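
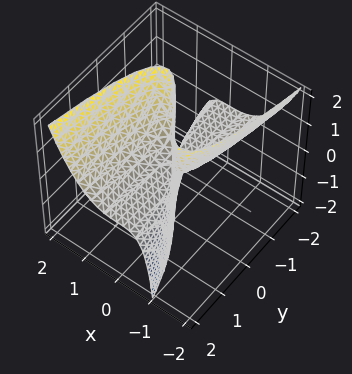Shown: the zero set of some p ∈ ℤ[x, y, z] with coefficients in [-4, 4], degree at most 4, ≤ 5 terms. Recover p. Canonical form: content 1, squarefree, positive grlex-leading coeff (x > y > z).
First, the degree is 3 — a generic line meets the surface in up to 3 points.
Then, checking where it meets the axes: one x-axis crossing is at x = 0; every point of the y-axis in the box is on the surface; every point of the z-axis in the box is on the surface.
Finally, solving for integer coefficients yields p as stated.

3*x^3 - 3*x*z - 2*y*z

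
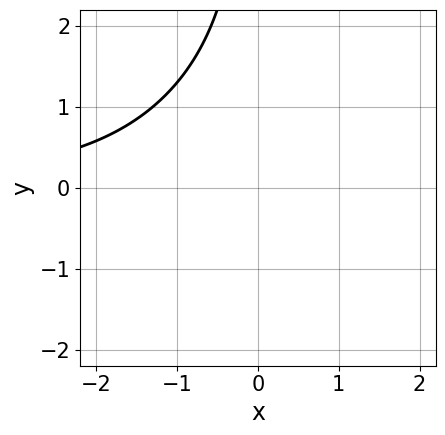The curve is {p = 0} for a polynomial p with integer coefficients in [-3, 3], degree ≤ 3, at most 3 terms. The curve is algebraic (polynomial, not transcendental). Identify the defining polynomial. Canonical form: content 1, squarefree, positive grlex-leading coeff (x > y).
x^2*y - x*y^2 - 3

Degree: the shape is more complex than any degree-2 curve, so deg p = 3.
Checking where it meets the axes: the curve avoids every integer x-axis point in the box; it misses every integer gridline on the y-axis.
Assembling these constraints gives the stated polynomial.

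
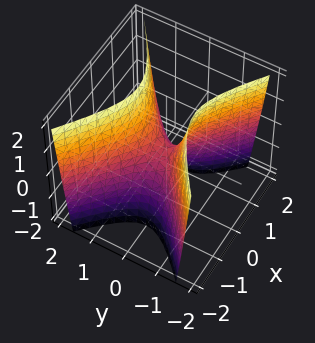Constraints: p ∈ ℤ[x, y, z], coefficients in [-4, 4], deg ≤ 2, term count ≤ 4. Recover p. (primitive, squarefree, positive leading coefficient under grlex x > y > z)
(a) The degree is 2 — a saddle surface; a quadric.
(b) Symmetries: mirror symmetry y ↦ −y ⇒ only even powers of y; mirror symmetry x ↦ −x ⇒ only even powers of x.
(c) Checking where it meets the axes: it crosses the x-axis at the gridline x = 0; it meets the y-axis at y = 0 (among the integer gridlines); one z-axis crossing is at z = 0.
(d) Matching integer coefficients to the picture gives p.

2*x^2 - 3*y^2 + z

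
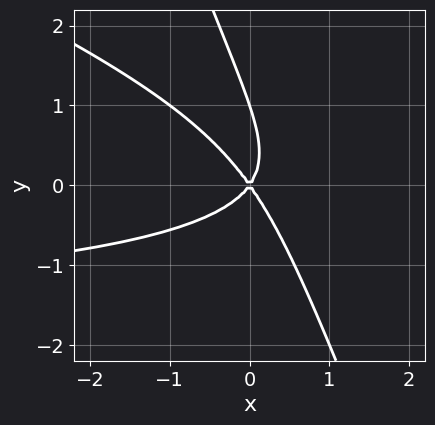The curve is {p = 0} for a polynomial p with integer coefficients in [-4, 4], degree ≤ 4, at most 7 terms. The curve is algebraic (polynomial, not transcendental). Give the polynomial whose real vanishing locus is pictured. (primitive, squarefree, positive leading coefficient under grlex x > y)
The degree is 3 — the shape is more complex than any degree-2 curve.
From the axis intercepts and sections: among the integer gridlines, it crosses the y-axis at y ∈ {0, 1}; it meets the x-axis at x = 0 (among the integer gridlines).
These observations pin down the coefficients.

x^2*y + 3*x*y^2 + y^3 + 2*x^2 - y^2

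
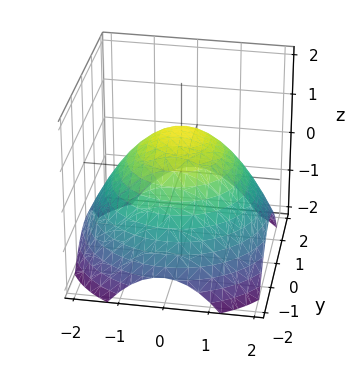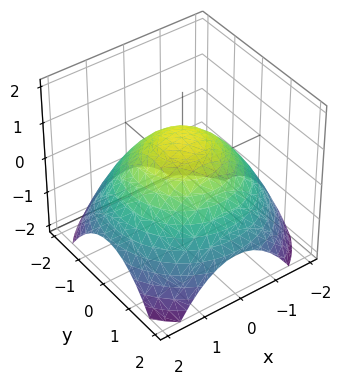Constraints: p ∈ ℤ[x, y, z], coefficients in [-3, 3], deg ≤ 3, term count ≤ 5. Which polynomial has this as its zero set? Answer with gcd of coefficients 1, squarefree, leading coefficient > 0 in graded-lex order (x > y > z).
First, deg p = 2.
Next, by symmetry, the surface is invariant under rotation about z: p = q(x² + y², z).
Next, checking where it meets the axes: a circular section at z = 0 has radius between 1 and 2; one z-axis crossing is at z = 1.
Finally, putting this together gives p.

x^2 + y^2 + 2*z - 2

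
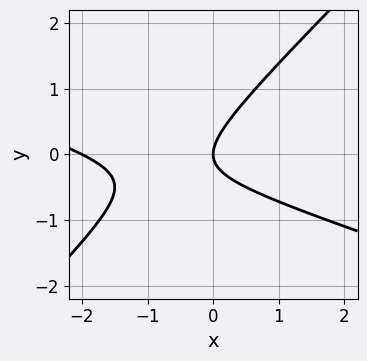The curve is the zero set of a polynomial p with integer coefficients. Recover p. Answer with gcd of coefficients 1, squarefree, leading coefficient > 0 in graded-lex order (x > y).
x^2 + 2*x*y - 3*y^2 + 2*x

First, deg p = 2. No degree-1 curve has this shape.
Next, reading off the gridlines: it crosses the y-axis at the gridline y = 0; among the integer gridlines, it crosses the x-axis at x ∈ {-2, 0}.
Finally, assembling these constraints gives the stated polynomial.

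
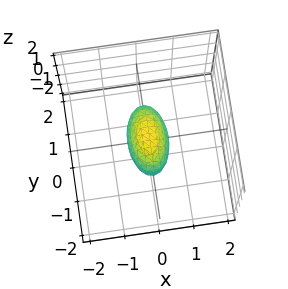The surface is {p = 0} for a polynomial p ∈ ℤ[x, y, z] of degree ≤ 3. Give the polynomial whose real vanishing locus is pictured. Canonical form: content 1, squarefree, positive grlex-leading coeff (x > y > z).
3*x^2 + y^2 + 2*z^2 - 1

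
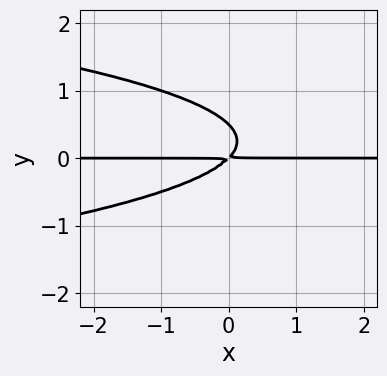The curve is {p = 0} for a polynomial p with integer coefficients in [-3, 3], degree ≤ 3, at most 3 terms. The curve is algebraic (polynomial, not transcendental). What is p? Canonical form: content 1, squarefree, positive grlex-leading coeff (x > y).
First, degree: a generic line meets the curve in up to 3 points, so deg p = 3.
Next, against the integer gridlines: the visible x-axis segment lies entirely on the curve.
Finally, together with the visible shape, these determine p as stated.

2*y^3 + x*y - y^2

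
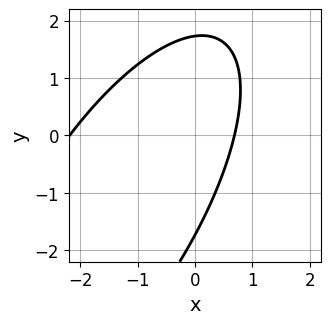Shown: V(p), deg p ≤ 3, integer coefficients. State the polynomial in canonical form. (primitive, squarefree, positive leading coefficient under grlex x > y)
2*x^2 - 2*x*y + y^2 + 3*x - 3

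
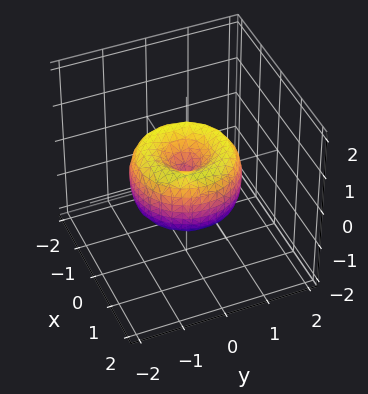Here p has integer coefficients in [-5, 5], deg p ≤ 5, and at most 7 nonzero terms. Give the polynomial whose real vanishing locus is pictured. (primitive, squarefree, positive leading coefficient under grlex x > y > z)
2*x^4 + 4*x^2*y^2 + 2*y^4 - 3*x^2 - 3*y^2 + 2*z^2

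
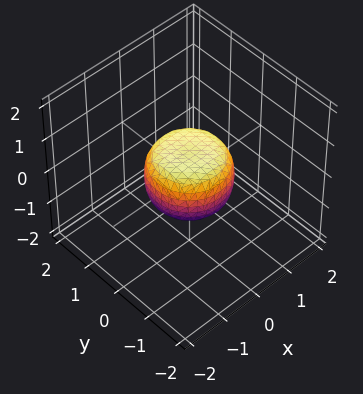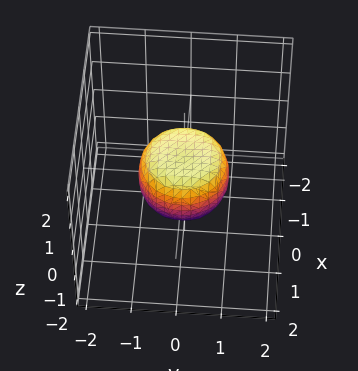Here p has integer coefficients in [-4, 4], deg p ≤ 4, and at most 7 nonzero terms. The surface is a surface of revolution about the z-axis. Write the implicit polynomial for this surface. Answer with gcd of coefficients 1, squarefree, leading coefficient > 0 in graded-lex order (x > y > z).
deg p = 4.
Symmetry: the surface is invariant under rotation about z: p = q(x² + y², z).
Against the integer gridlines: a circular section at z = 0 has radius exactly 1; the y-axis gridline crossings are at y ∈ {-1, 1}; among the integer gridlines, it crosses the x-axis at x ∈ {-1, 1}.
Fitting integer coefficients to these (and the overall shape) gives p.

2*x^4 + 4*x^2*y^2 + 2*y^4 - x^2 - y^2 + 2*z^2 - 1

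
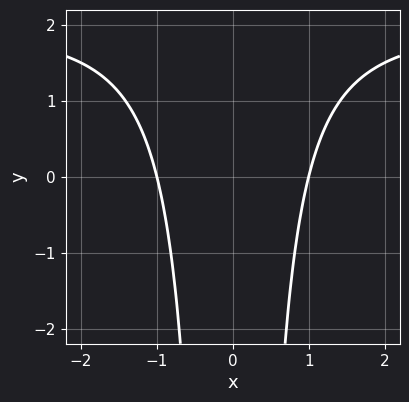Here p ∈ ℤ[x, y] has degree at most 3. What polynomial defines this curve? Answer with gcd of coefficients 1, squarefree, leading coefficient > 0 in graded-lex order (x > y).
x^2*y - 2*x^2 + 2

First, the degree is 3 — no degree-2 curve has this shape.
Next, symmetries: mirror symmetry x ↦ −x ⇒ only even powers of x.
Next, from the axis intercepts and sections: it misses every integer gridline on the y-axis; the x-axis gridline crossings are at x ∈ {-1, 1}.
Finally, solving for integer coefficients yields p as stated.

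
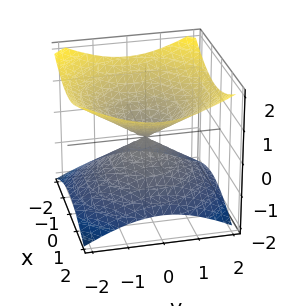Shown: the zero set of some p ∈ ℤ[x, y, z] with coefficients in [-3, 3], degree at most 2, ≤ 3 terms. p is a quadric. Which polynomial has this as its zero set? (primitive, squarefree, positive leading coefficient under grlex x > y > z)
x^2 + y^2 - 2*z^2

1. Degree: a double cone through the origin; a quadric, so deg p = 2.
2. Symmetry: the surface is invariant under rotation about z: p = q(x² + y², z); it's symmetric under z → −z, forcing even powers of z.
3. Checking where it meets the axes: a circular section at z = -1 has radius between 1 and 2; one y-axis crossing is at y = 0; it crosses the x-axis at the gridline x = 0.
4. Together with the visible shape, these determine p as stated.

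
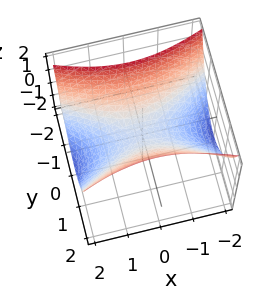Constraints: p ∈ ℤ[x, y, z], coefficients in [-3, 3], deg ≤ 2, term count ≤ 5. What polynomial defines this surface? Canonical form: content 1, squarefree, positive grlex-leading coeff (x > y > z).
1. Degree: a saddle surface; a quadric, so deg p = 2.
2. Symmetries: mirror symmetry x ↦ −x ⇒ only even powers of x; it's symmetric under y → −y, forcing even powers of y.
3. From the visible intercepts: it crosses the z-axis at the gridline z = 0; it crosses the y-axis at the gridline y = 0.
4. Solving for integer coefficients yields p as stated.

x^2 - 3*y^2 + 3*z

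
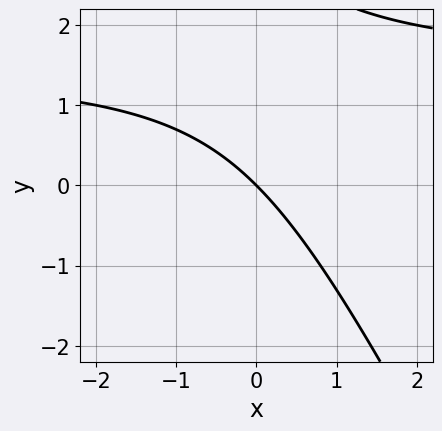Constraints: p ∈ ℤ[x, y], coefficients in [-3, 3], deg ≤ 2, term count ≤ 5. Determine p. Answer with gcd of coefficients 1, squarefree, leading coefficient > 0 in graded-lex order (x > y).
2*x*y + y^2 - 3*x - 3*y

1. The degree is 2 — no degree-1 curve has this shape.
2. Observable constraints: one y-axis crossing is at y = 0; it crosses the x-axis at the gridline x = 0.
3. Assembling these constraints gives the stated polynomial.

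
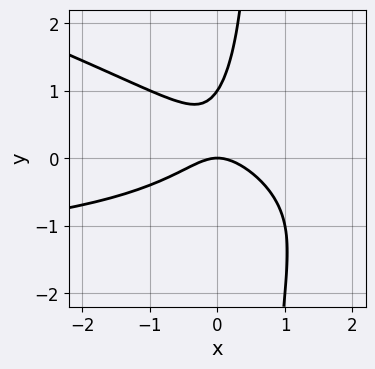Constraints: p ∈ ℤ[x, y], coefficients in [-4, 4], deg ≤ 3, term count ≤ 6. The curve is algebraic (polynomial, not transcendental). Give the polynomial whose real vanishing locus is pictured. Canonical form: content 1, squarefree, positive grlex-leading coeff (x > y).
First, the degree is 3 — a generic line meets the curve in up to 3 points.
Then, from the visible intercepts: one x-axis crossing is at x = 0; among the integer gridlines, it crosses the y-axis at y ∈ {0, 1}.
Finally, matching integer coefficients to the picture gives p.

x^2*y + 3*x*y^2 + 2*x^2 - 2*y^2 + 2*y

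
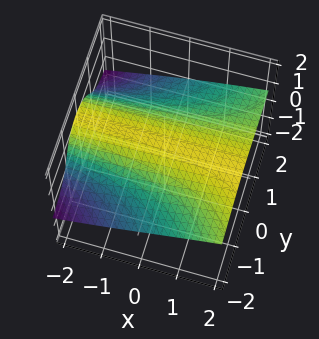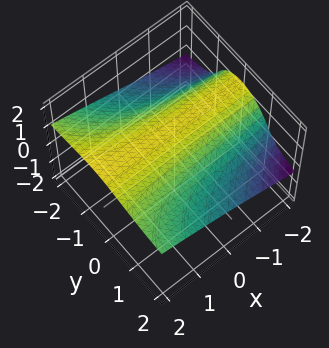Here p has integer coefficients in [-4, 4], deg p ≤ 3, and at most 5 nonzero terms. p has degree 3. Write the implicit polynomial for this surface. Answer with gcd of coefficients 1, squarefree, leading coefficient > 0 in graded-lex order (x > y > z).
x*y^2 - 3*y^2*z - y*z^2 - 2*z^3 + 3

deg p = 3.
From the visible intercepts: no y-intercept at any integer in the box; no x-intercept at any integer in the box.
Fitting integer coefficients to these (and the overall shape) gives p.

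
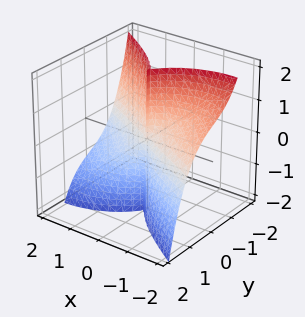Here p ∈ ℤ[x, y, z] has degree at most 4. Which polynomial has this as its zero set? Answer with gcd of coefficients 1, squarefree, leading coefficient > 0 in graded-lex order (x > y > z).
x^3 + x^2*y + 2*x^2*z + 3*y^3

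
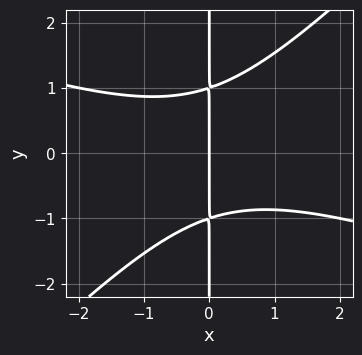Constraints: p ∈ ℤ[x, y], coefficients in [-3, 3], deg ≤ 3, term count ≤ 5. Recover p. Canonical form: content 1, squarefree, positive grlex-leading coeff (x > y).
1. The degree is 3 — a generic line meets the curve in up to 3 points.
2. Observable constraints: it crosses the x-axis at the gridline x = 0; every point of the y-axis in the box is on the curve.
3. The integer polynomial consistent with all of this is the stated p.

x^3 + 2*x^2*y - 3*x*y^2 + 3*x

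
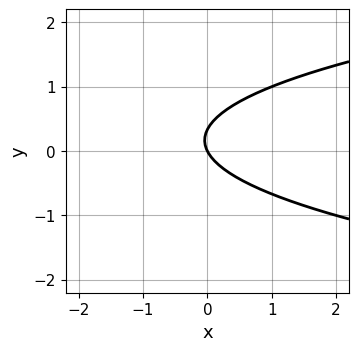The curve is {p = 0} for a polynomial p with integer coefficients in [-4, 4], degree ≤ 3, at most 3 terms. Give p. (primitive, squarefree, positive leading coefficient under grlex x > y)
deg p = 2.
Checking where it meets the axes: it crosses the x-axis at the gridline x = 0; one y-axis crossing is at y = 0.
Matching integer coefficients to the picture gives p.

3*y^2 - 2*x - y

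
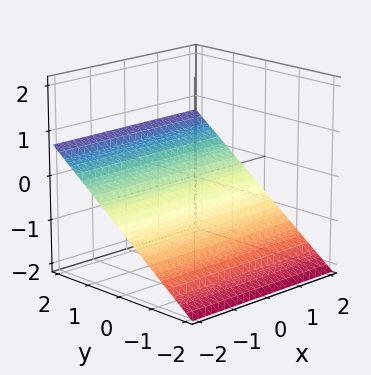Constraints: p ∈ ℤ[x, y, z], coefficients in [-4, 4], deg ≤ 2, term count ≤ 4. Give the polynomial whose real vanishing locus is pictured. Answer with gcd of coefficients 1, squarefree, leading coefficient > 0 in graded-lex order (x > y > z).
2*y - 3*z - 2

(a) Degree: the surface is flat (a plane), so deg p = 1.
(b) From the axis intercepts and sections: it misses every integer gridline on the x-axis; it crosses the y-axis at the gridline y = 1.
(c) These observations pin down the coefficients.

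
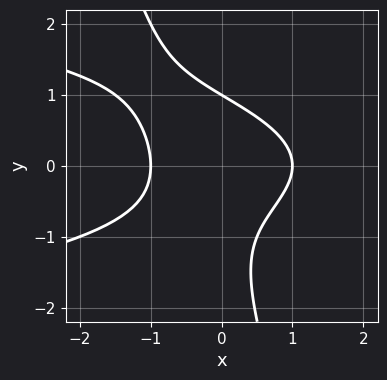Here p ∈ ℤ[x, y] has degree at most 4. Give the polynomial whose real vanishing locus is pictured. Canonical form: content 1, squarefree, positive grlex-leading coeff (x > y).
(a) Degree: a generic line meets the curve in up to 3 points, so deg p = 3.
(b) From the visible intercepts: it crosses the y-axis at the gridline y = 1; among the integer gridlines, it crosses the x-axis at x ∈ {-1, 1}.
(c) Putting this together gives p.

3*x*y^2 + y^3 + 2*x^2 + y^2 - 2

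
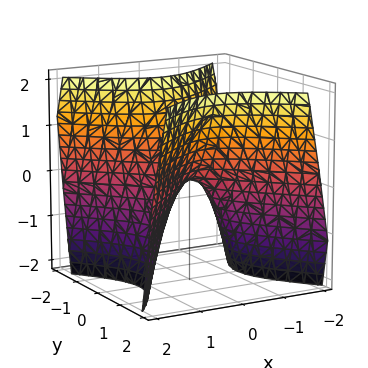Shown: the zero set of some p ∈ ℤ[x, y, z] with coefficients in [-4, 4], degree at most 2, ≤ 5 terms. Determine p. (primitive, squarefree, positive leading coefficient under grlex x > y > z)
3*x^2 - 3*y^2 + 2*z

Degree: a saddle surface; a quadric, so deg p = 2.
Symmetries: mirror symmetry x ↦ −x ⇒ only even powers of x; the y ↦ −y reflection is a symmetry, so y appears only in even powers.
Observable constraints: it crosses the z-axis at the gridline z = 0; it crosses the y-axis at the gridline y = 0.
Matching integer coefficients to the picture gives p.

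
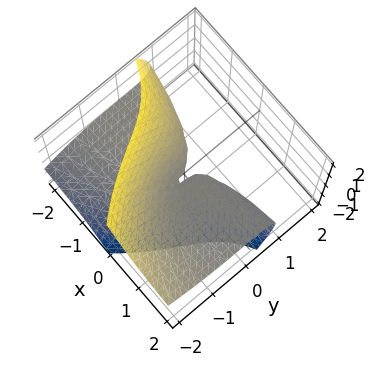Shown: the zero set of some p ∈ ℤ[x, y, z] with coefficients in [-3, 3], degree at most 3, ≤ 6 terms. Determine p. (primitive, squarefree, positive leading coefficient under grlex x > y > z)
1. Degree: a generic line meets the surface in up to 3 points, so deg p = 3.
2. From the axis intercepts and sections: every point of the x-axis in the box is on the surface; it meets the z-axis at z = 0 (among the integer gridlines); it crosses the y-axis at the gridline y = 0.
3. Assembling these constraints gives the stated polynomial.

2*x*y*z - y^3 - 3*x*z - 2*z^2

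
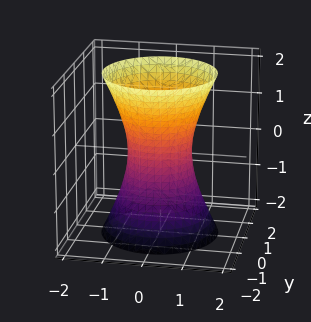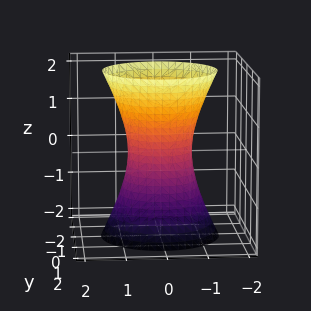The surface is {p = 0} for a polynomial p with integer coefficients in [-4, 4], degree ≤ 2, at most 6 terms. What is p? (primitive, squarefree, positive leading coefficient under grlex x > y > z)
3*x^2 + 3*y^2 - z^2 - 2

The degree is 2 — no degree-1 surface has this shape.
By symmetry, the z-axis is an axis of rotation, so x and y enter only as x² + y².
Observable constraints: a circular section at z = -1 has radius exactly 1; it misses every integer gridline on the z-axis.
Together with the visible shape, these determine p as stated.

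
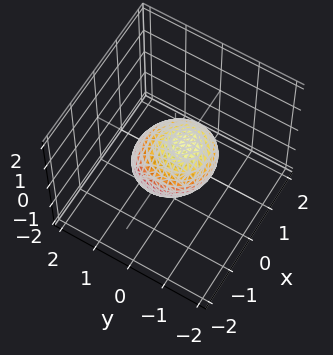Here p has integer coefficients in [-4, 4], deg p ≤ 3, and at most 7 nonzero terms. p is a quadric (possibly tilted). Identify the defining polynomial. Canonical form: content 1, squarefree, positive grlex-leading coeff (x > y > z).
3*x^2 + 3*y^2 + 2*y*z + 3*z^2 - 3

First, degree: no degree-1 surface has this shape, so deg p = 2.
Then, checking where it meets the axes: the z-axis gridline crossings are at z ∈ {-1, 1}; the x-axis gridline crossings are at x ∈ {-1, 1}; among the integer gridlines, it crosses the y-axis at y ∈ {-1, 1}.
Finally, matching integer coefficients to the picture gives p.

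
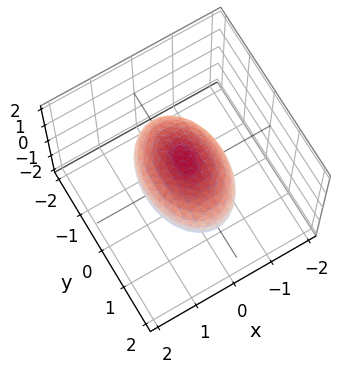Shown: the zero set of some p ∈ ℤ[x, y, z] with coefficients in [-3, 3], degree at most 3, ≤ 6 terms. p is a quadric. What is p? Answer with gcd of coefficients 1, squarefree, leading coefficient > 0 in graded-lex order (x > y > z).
2*x^2 + y^2 + 2*z^2 - 2

First, deg p = 2.
Then, symmetries: the z ↦ −z reflection is a symmetry, so z appears only in even powers; it's symmetric under y → −y, forcing even powers of y; the x ↦ −x reflection is a symmetry, so x appears only in even powers.
Next, reading off the gridlines: among the integer gridlines, it crosses the z-axis at z ∈ {-1, 1}; the x-axis gridline crossings are at x ∈ {-1, 1}.
Finally, solving for integer coefficients yields p as stated.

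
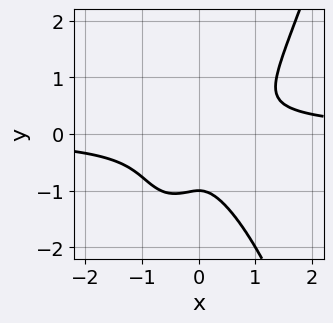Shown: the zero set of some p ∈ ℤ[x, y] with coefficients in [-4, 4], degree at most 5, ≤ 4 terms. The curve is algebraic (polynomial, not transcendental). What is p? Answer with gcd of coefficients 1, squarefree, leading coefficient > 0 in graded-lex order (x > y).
The degree is 4 — the shape is more complex than any degree-3 curve.
From the axis intercepts and sections: one y-axis crossing is at y = -1.
Together with the visible shape, these determine p as stated.

3*x^3*y - 2*y^3 - 2*x^2 - 2*y^2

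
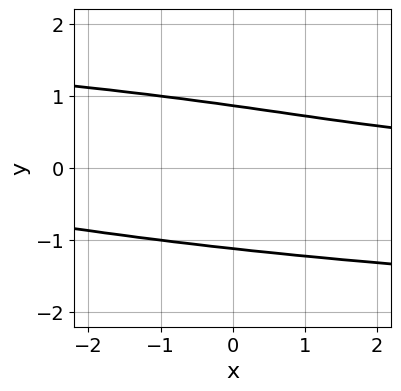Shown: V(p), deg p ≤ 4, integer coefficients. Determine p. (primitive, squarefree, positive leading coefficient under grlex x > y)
2*y^4 + x*y + y - 2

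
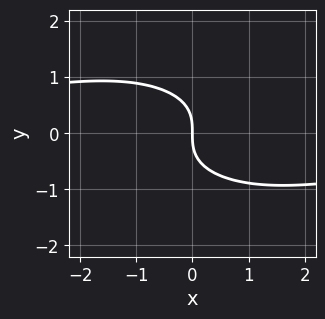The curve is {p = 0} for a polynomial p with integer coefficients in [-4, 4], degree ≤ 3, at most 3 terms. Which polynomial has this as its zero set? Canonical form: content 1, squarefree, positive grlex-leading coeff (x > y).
x^2*y + 3*y^3 + 3*x

(a) Degree: the shape is more complex than any degree-2 curve, so deg p = 3.
(b) From the visible intercepts: it meets the x-axis at x = 0 (among the integer gridlines); it meets the y-axis at y = 0 (among the integer gridlines).
(c) These observations pin down the coefficients.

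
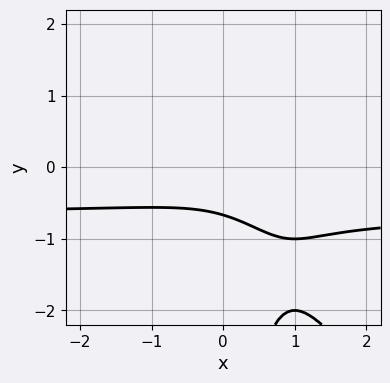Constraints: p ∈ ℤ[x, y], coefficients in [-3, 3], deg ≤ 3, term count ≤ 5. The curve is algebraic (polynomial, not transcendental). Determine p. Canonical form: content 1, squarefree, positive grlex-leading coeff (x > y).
3*x^2*y + 2*x*y^2 + 2*x^2 + 3*y + 2

First, the degree is 3 — no degree-2 curve has this shape.
Next, against the integer gridlines: the curve avoids every integer x-axis point in the box.
Finally, assembling these constraints gives the stated polynomial.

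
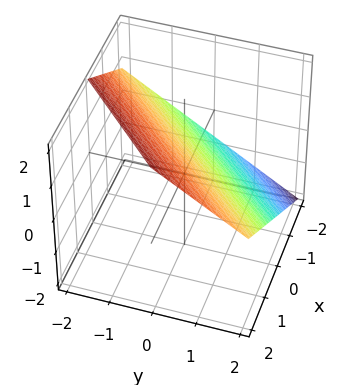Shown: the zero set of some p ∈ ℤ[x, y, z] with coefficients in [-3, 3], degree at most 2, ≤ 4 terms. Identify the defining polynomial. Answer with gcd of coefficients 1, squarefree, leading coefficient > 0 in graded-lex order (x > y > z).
2*x - 2*y - 3*z + 2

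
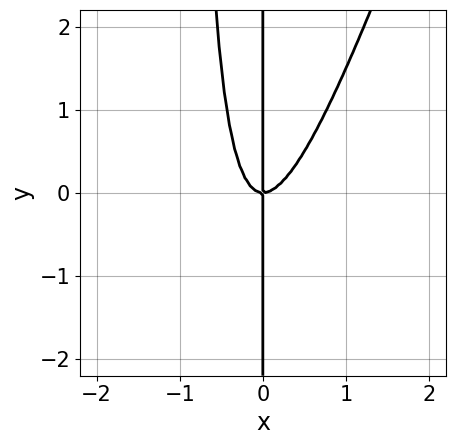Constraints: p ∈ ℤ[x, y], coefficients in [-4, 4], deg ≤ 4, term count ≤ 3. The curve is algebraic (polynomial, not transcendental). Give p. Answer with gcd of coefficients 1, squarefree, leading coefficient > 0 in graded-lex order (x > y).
3*x^3 - x^2*y - x*y

First, deg p = 3. No degree-2 curve has this shape.
Next, reading off the gridlines: one x-axis crossing is at x = 0; every point of the y-axis in the box is on the curve.
Finally, these observations pin down the coefficients.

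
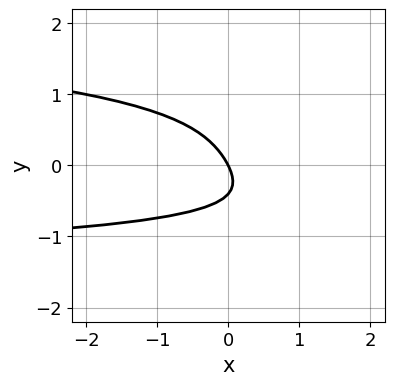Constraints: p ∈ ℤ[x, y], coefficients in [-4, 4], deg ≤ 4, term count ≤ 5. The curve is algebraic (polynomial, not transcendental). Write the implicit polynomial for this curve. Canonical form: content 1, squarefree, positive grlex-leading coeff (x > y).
3*y^4 + x*y + 2*y^2 + 2*x + y

(a) deg p = 4.
(b) Observable constraints: it crosses the y-axis at the gridline y = 0; it meets the x-axis at x = 0 (among the integer gridlines).
(c) The integer polynomial consistent with all of this is the stated p.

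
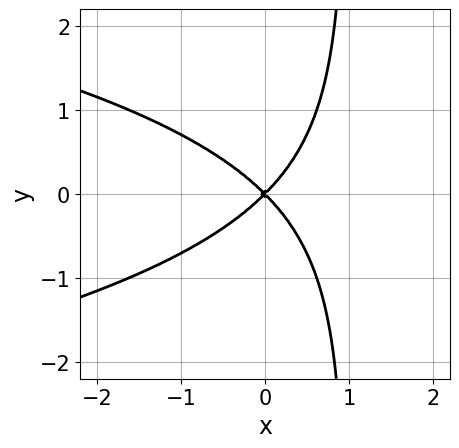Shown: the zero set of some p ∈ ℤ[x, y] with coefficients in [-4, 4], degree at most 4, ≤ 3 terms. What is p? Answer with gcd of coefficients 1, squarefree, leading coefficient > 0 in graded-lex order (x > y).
(a) The degree is 3 — no degree-2 curve has this shape.
(b) Symmetries: it's symmetric under y → −y, forcing even powers of y.
(c) Observable constraints: it crosses the x-axis at the gridline x = 0; it meets the y-axis at y = 0 (among the integer gridlines).
(d) Fitting integer coefficients to these (and the overall shape) gives p.

x*y^2 + x^2 - y^2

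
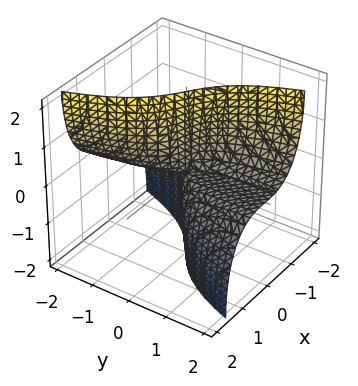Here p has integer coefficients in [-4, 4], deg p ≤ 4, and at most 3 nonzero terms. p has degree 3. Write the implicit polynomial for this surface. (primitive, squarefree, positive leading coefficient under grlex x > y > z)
2*x^3 + x*z^2 + 3*y*z

Degree: the shape is more complex than any degree-2 surface, so deg p = 3.
Checking where it meets the axes: it meets the x-axis at x = 0 (among the integer gridlines); the visible y-axis segment lies entirely on the surface.
These observations pin down the coefficients. Check: (0, 0, -1) on the z-axis lies on the surface, and p(0, 0, -1) = 0. ✓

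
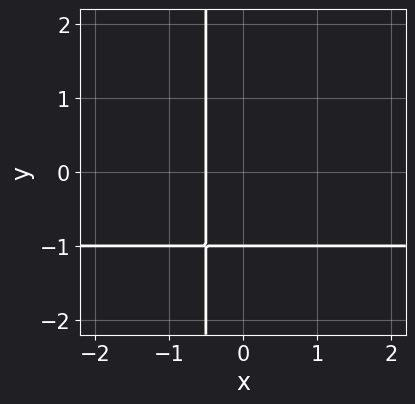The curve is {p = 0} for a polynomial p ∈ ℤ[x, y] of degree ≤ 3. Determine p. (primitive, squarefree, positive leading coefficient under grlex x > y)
2*x*y + 2*x + y + 1

First, deg p = 2.
Next, observable constraints: it crosses the y-axis at the gridline y = -1.
Finally, together with the visible shape, these determine p as stated.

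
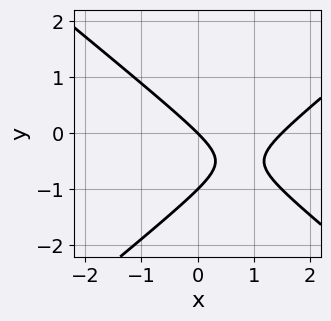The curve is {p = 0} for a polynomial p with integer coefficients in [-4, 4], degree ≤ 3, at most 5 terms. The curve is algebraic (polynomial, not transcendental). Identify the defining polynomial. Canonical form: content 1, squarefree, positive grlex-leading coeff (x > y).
(a) The degree is 2 — no degree-1 curve has this shape.
(b) From the visible intercepts: the y-axis gridline crossings are at y ∈ {-1, 0}; it meets the x-axis at x = 0 (among the integer gridlines).
(c) Fitting integer coefficients to these (and the overall shape) gives p.

2*x^2 - 3*y^2 - 3*x - 3*y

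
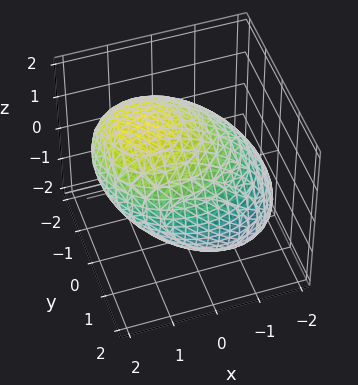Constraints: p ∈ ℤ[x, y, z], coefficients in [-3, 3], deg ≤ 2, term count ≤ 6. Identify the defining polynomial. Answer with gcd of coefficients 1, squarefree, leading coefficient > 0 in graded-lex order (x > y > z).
x^2 - x*z + y^2 + z^2 - 3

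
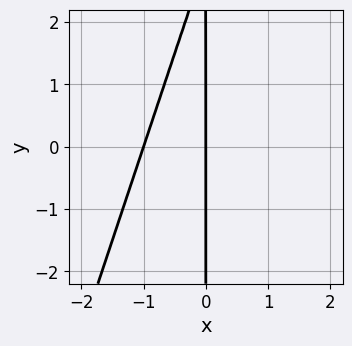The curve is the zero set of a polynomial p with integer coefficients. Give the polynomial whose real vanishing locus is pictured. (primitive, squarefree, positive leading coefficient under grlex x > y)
First, degree: no degree-1 curve has this shape, so deg p = 2.
Then, from the axis intercepts and sections: every point of the y-axis in the box is on the curve; the x-axis gridline crossings are at x ∈ {-1, 0}.
Finally, together with the visible shape, these determine p as stated.

3*x^2 - x*y + 3*x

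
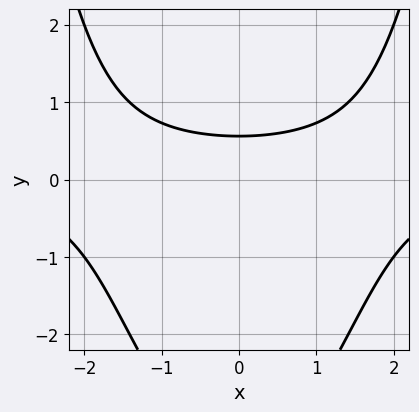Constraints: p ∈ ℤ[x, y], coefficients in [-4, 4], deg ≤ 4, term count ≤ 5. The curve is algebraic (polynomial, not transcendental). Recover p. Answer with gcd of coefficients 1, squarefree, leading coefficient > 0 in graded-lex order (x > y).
1. The degree is 3 — a generic line meets the curve in up to 3 points.
2. Symmetries: mirror symmetry x ↦ −x ⇒ only even powers of x.
3. Against the integer gridlines: the curve avoids every integer x-axis point in the box.
4. Putting this together gives p.

x^2*y - y^2 - 3*y + 2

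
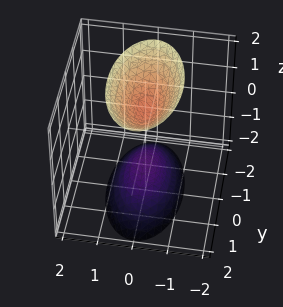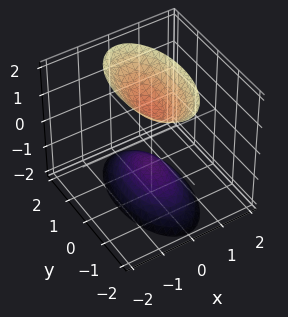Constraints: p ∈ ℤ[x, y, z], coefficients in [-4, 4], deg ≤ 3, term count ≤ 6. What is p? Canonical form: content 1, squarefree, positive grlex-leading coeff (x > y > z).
1. There are 2 components. Treating them together as one polynomial.
2. The degree is 2 — two separate bowl-shaped sheets opening away from each other; a quadric.
3. Symmetries: it's symmetric under z → −z, forcing even powers of z; it's symmetric under x → −x, forcing even powers of x; the y ↦ −y reflection is a symmetry, so y appears only in even powers.
4. Checking where it meets the axes: no x-intercept at any integer in the box; it misses every integer gridline on the y-axis; among the integer gridlines, it crosses the z-axis at z ∈ {-1, 1}.
5. These observations pin down the coefficients.

3*x^2 + y^2 - z^2 + 1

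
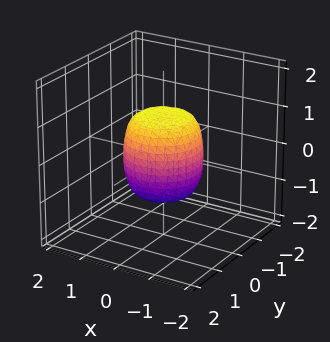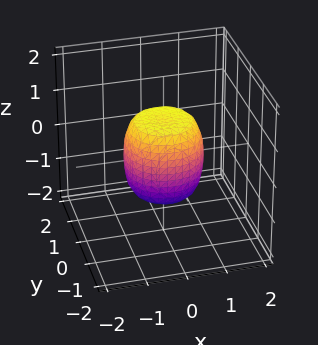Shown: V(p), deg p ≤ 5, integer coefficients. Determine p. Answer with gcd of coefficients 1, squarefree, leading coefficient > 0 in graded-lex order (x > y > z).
2*x^4 + 4*x^2*y^2 + 2*y^4 - x^2 - y^2 + z^2 - 1

1. Degree: a generic line meets the surface in up to 4 points, so deg p = 4.
2. Symmetries: the surface is invariant under rotation about z: p = q(x² + y², z).
3. Against the integer gridlines: among the integer gridlines, it crosses the y-axis at y ∈ {-1, 1}; among the integer gridlines, it crosses the z-axis at z ∈ {-1, 1}; a circular section at z = -1 has radius between 0 and 1; the x-axis gridline crossings are at x ∈ {-1, 1}.
4. The integer polynomial consistent with all of this is the stated p.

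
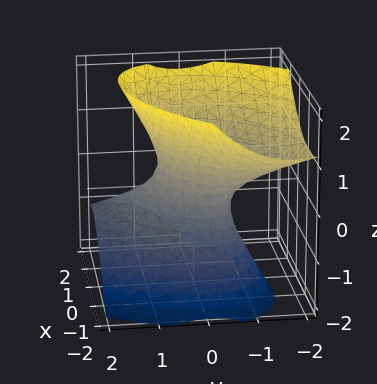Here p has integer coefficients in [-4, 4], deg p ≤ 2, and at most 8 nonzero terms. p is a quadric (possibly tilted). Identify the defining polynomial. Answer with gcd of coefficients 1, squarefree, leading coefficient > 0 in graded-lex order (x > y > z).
First, degree: a generic line meets the surface in up to 2 points, so deg p = 2.
Then, reading off the gridlines: no z-intercept at any integer in the box.
Finally, the integer polynomial consistent with all of this is the stated p.

2*x^2 - 2*x*y + 2*y^2 + 2*y*z - 2*z^2 - 1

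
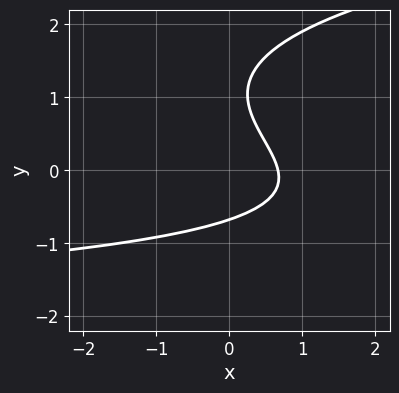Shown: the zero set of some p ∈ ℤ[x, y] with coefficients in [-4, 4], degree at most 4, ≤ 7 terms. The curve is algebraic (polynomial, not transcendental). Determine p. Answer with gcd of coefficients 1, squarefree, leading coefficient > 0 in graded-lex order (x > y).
2*y^3 - x*y - 3*y^2 - 3*x + 2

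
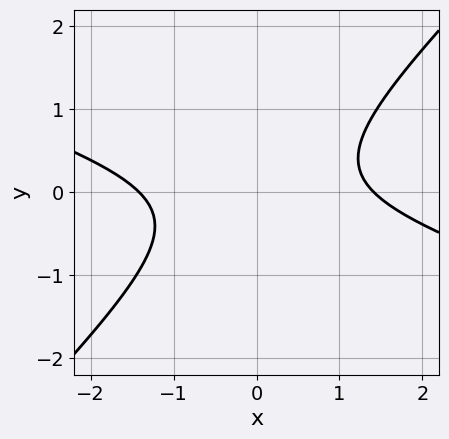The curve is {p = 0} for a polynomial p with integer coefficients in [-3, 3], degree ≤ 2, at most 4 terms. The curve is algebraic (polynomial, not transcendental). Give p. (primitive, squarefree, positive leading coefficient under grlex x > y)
(a) Degree: a generic line meets the curve in up to 2 points, so deg p = 2.
(b) From the axis intercepts and sections: no y-intercept at any integer in the box.
(c) Solving for integer coefficients yields p as stated.

x^2 + 2*x*y - 3*y^2 - 2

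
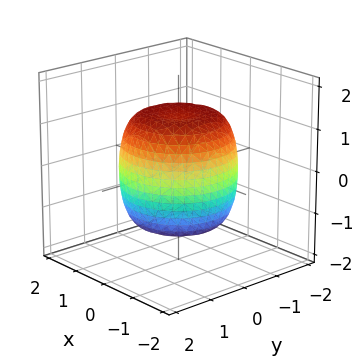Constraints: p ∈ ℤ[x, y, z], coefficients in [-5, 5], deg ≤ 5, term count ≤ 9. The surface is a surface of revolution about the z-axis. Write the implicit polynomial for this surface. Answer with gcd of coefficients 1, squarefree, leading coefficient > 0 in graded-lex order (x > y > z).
2*x^4 + 4*x^2*y^2 + 2*y^4 - 2*x^2 - 2*y^2 + 2*z^2 - 3

1. deg p = 4.
2. Symmetries: rotational symmetry about the z-axis ⇒ p depends on x, y only through x² + y².
3. Against the integer gridlines: a circular section at z = 1 has radius between 1 and 2.
4. Together with the visible shape, these determine p as stated.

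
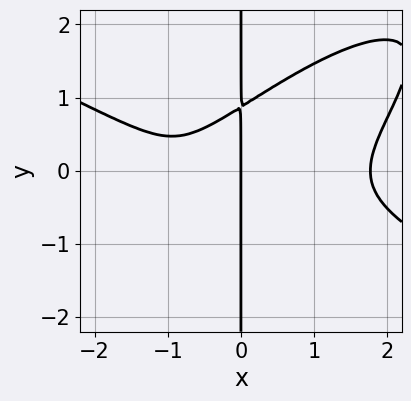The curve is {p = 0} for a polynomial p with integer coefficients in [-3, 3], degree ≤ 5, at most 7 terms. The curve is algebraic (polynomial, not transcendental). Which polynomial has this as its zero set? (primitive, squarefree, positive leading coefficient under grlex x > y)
First, the degree is 4 — the shape is more complex than any degree-3 curve.
Then, checking where it meets the axes: every point of the y-axis in the box is on the curve; it meets the x-axis at x = 0 (among the integer gridlines).
Finally, these observations pin down the coefficients.

x^4 - 3*x^2*y^2 + 3*x*y^3 - 2*x^2 - 2*x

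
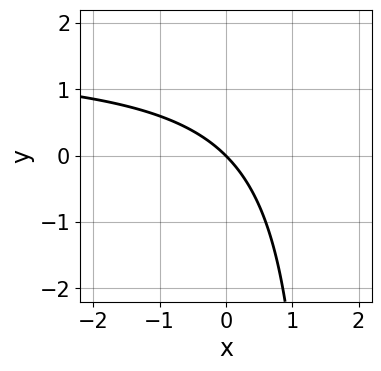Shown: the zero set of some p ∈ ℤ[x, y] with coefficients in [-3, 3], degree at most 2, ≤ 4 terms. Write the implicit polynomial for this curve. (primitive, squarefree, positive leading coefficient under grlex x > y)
(a) The degree is 2 — a generic line meets the curve in up to 2 points.
(b) From the axis intercepts and sections: it meets the x-axis at x = 0 (among the integer gridlines); one y-axis crossing is at y = 0.
(c) These observations pin down the coefficients.

2*x*y - 3*x - 3*y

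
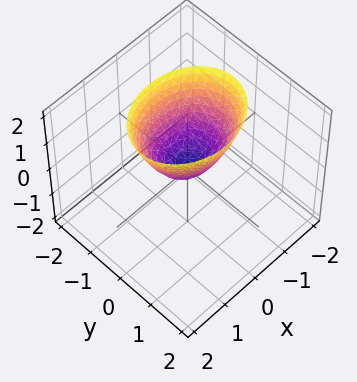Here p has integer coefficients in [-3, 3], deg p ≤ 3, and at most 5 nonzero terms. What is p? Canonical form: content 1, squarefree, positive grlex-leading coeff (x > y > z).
2*x^2 + 3*y^2 - 2*z

(a) Degree: a single bowl opening along one axis; a quadric, so deg p = 2.
(b) Symmetries: it's symmetric under x → −x, forcing even powers of x; the y ↦ −y reflection is a symmetry, so y appears only in even powers.
(c) Observable constraints: it meets the y-axis at y = 0 (among the integer gridlines); it meets the x-axis at x = 0 (among the integer gridlines).
(d) Solving for integer coefficients yields p as stated.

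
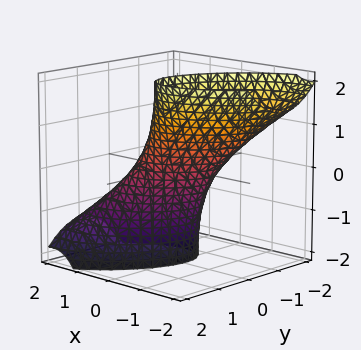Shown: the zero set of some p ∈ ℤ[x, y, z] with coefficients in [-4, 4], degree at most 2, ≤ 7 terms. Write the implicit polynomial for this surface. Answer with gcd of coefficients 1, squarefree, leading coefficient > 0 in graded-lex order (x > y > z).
2*x^2 - 2*x*y + 2*x*z + 2*y^2 - 1

1. Degree: a generic line meets the surface in up to 2 points, so deg p = 2.
2. Against the integer gridlines: it misses every integer gridline on the z-axis.
3. Together with the visible shape, these determine p as stated.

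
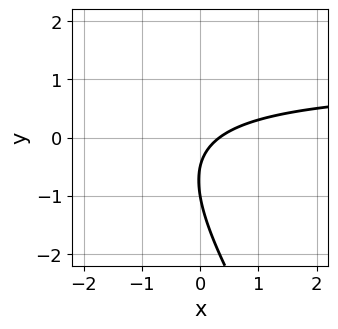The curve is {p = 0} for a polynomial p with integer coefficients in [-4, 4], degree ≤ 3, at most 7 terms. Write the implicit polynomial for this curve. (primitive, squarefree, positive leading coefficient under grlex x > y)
3*x*y + 2*y^2 - 3*x + 3*y + 1

The degree is 2 — the shape is more complex than any degree-1 curve.
Observable constraints: it meets the y-axis at y = -1 (among the integer gridlines).
Matching integer coefficients to the picture gives p.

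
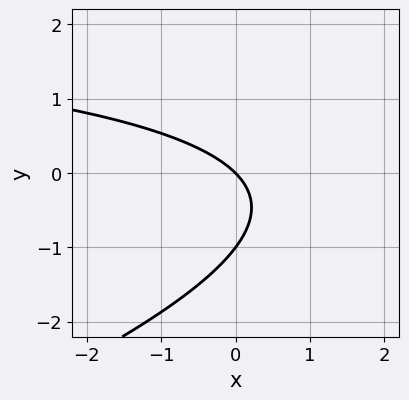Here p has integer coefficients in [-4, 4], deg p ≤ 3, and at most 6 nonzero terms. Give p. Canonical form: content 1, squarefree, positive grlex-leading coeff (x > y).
x*y - 3*y^2 - 3*x - 3*y

(a) The degree is 2 — a generic line meets the curve in up to 2 points.
(b) Checking where it meets the axes: it meets the x-axis at x = 0 (among the integer gridlines); among the integer gridlines, it crosses the y-axis at y ∈ {-1, 0}.
(c) These observations pin down the coefficients.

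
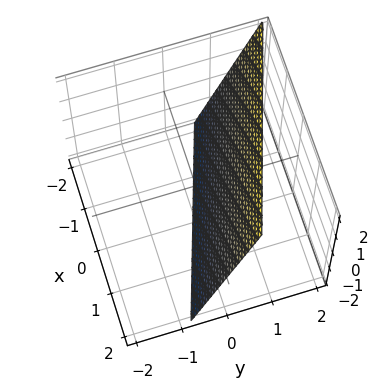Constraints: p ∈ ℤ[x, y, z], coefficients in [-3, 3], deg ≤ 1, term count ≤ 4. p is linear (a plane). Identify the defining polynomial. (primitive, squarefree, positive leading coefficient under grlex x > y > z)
x + 3*y - z - 2

First, the degree is 1 — every cross-section is a straight line — this is a plane.
Then, observable constraints: one z-axis crossing is at z = -2; it crosses the x-axis at the gridline x = 2.
Finally, these observations pin down the coefficients.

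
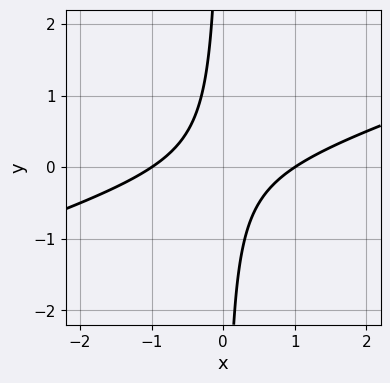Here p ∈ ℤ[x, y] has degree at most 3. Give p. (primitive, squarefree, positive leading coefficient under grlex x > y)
First, degree: a generic line meets the curve in up to 2 points, so deg p = 2.
Then, from the axis intercepts and sections: among the integer gridlines, it crosses the x-axis at x ∈ {-1, 1}; it misses every integer gridline on the y-axis.
Finally, these observations pin down the coefficients.

x^2 - 3*x*y - 1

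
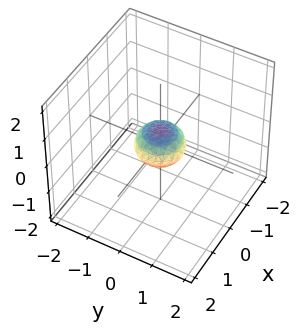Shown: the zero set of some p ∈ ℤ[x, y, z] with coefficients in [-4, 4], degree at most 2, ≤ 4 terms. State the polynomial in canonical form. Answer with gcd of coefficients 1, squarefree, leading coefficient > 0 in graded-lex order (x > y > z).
First, deg p = 2. A closed, bounded, convex surface; a quadric.
Then, symmetries: it's symmetric under z → −z, forcing even powers of z; the z-axis is an axis of rotation, so x and y enter only as x² + y².
Then, from the axis intercepts and sections: a circular section at z = 0 has radius between 0 and 1.
Finally, putting this together gives p.

2*x^2 + 2*y^2 + 3*z^2 - 1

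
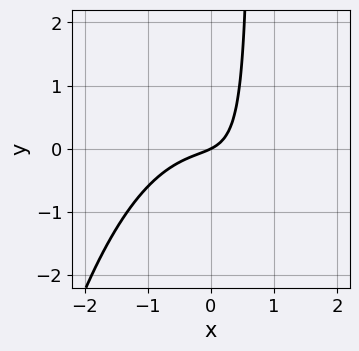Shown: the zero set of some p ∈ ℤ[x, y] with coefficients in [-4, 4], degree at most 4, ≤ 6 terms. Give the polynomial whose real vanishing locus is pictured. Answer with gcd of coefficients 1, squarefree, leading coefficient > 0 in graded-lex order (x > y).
2*x^3 + 3*x*y + x - 2*y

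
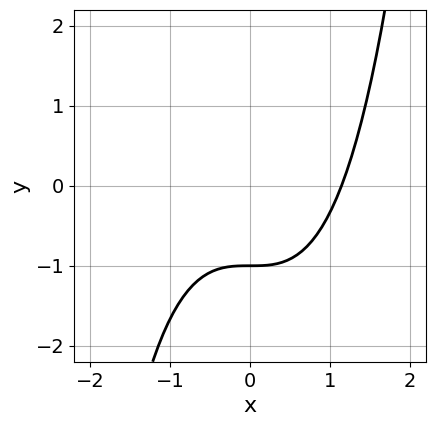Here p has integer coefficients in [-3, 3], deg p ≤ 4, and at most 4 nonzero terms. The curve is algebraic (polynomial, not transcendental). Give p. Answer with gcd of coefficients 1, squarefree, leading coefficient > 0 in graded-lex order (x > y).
(a) Degree: no degree-2 curve has this shape, so deg p = 3.
(b) Against the integer gridlines: it crosses the y-axis at the gridline y = -1.
(c) These observations pin down the coefficients.

2*x^3 - 3*y - 3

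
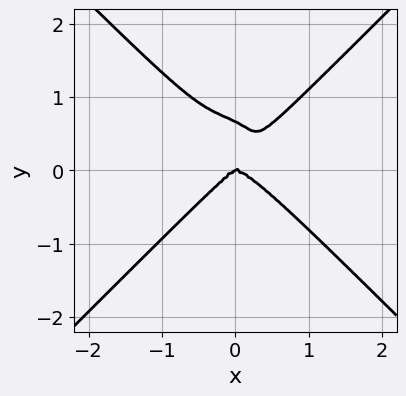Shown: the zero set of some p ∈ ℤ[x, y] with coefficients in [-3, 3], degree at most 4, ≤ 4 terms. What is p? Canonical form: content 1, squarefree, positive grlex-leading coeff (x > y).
(a) Degree: a generic line meets the curve in up to 4 points, so deg p = 4.
(b) Reading off the gridlines: it meets the y-axis at y = 0 (among the integer gridlines); it meets the x-axis at x = 0 (among the integer gridlines).
(c) Putting this together gives p.

3*x^4 - 3*y^4 - x*y^2 + 2*y^3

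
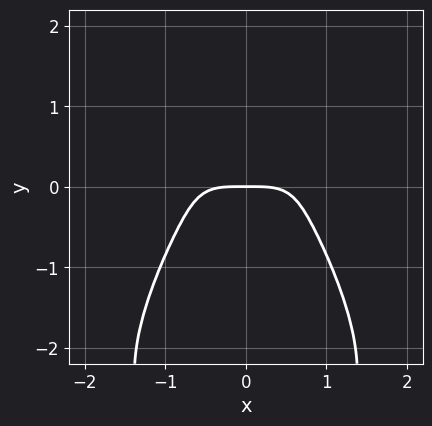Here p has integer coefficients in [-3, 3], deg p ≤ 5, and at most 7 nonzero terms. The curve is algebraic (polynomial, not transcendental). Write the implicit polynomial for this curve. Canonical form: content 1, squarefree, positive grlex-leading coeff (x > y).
3*x^4 + y^4 - x^2*y + 3*y^3 + 3*y

(a) Degree: no degree-3 curve has this shape, so deg p = 4.
(b) Symmetries: mirror symmetry x ↦ −x ⇒ only even powers of x.
(c) Against the integer gridlines: it crosses the x-axis at the gridline x = 0; one y-axis crossing is at y = 0.
(d) Solving for integer coefficients yields p as stated.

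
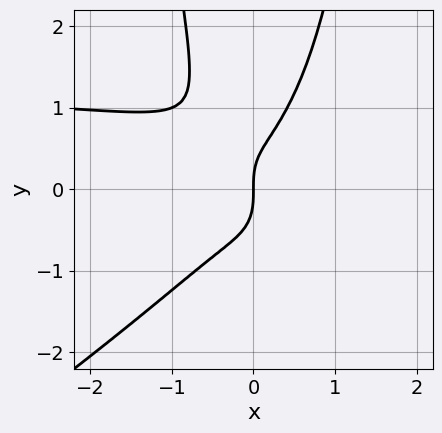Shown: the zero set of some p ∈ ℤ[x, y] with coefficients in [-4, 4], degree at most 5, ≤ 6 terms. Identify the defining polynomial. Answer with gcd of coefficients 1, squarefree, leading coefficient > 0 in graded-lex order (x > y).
2*x^3*y - 3*x^2*y^2 - 3*x^3 + y^3 - x

First, the degree is 4 — no degree-3 curve has this shape.
Then, from the visible intercepts: it crosses the y-axis at the gridline y = 0; it meets the x-axis at x = 0 (among the integer gridlines).
Finally, matching integer coefficients to the picture gives p.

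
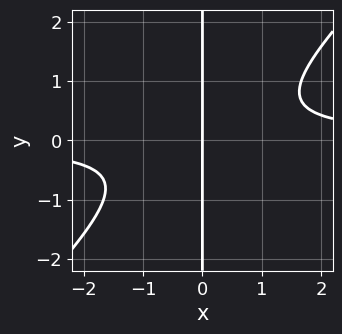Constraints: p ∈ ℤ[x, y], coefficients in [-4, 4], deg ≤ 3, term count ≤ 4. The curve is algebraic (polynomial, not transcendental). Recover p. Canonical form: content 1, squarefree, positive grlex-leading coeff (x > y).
3*x^2*y - 3*x*y^2 - 2*x

1. The degree is 3 — the shape is more complex than any degree-2 curve.
2. Checking where it meets the axes: every point of the y-axis in the box is on the curve; it meets the x-axis at x = 0 (among the integer gridlines).
3. The integer polynomial consistent with all of this is the stated p.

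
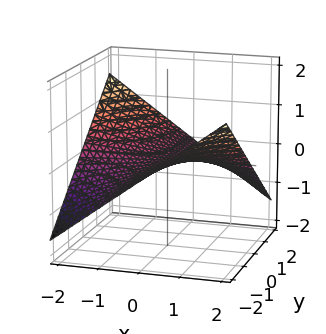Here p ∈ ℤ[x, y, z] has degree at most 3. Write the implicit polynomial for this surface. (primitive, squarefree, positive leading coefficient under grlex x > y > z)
x*y + 3*z

The degree is 2 — a hyperbolic paraboloid; a quadric.
Observable constraints: the visible x-axis segment lies entirely on the surface; the visible y-axis segment lies entirely on the surface.
Together with the visible shape, these determine p as stated.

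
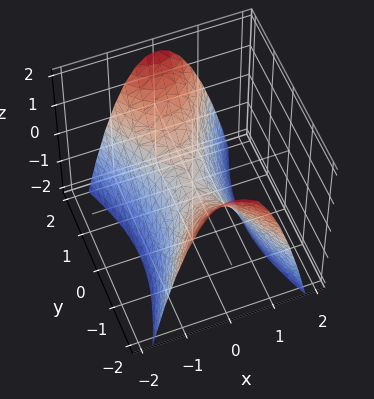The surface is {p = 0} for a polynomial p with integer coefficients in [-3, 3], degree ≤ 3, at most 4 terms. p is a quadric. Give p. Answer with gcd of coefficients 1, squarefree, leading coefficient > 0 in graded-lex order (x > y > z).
3*x^2 - y^2 + 2*z

(a) Degree: a hyperbolic paraboloid; a quadric, so deg p = 2.
(b) Symmetries: the y ↦ −y reflection is a symmetry, so y appears only in even powers; the x ↦ −x reflection is a symmetry, so x appears only in even powers.
(c) Against the integer gridlines: one x-axis crossing is at x = 0; one y-axis crossing is at y = 0; one z-axis crossing is at z = 0.
(d) Assembling these constraints gives the stated polynomial.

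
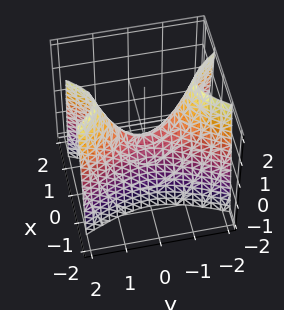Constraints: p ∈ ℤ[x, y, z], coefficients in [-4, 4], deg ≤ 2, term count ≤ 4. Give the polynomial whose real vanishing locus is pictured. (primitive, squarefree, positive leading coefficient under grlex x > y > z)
1. deg p = 2. A saddle surface; a quadric.
2. Symmetries: the x ↦ −x reflection is a symmetry, so x appears only in even powers; the y ↦ −y reflection is a symmetry, so y appears only in even powers.
3. Observable constraints: it meets the y-axis at y = 0 (among the integer gridlines); it meets the x-axis at x = 0 (among the integer gridlines); it crosses the z-axis at the gridline z = 0.
4. Matching integer coefficients to the picture gives p.

3*x^2 - y^2 + z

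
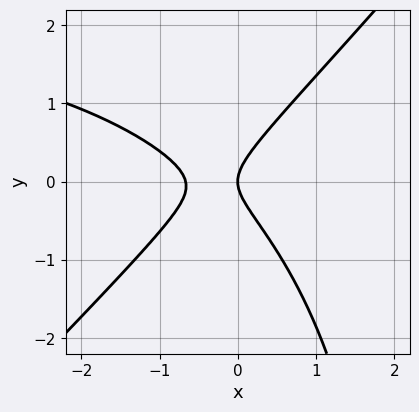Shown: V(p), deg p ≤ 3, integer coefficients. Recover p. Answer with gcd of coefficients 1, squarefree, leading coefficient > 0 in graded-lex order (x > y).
The degree is 3 — the shape is more complex than any degree-2 curve.
From the axis intercepts and sections: it meets the x-axis at x = 0 (among the integer gridlines); one y-axis crossing is at y = 0.
Assembling these constraints gives the stated polynomial.

x^2*y - x*y^2 - 3*x^2 + 3*y^2 - 2*x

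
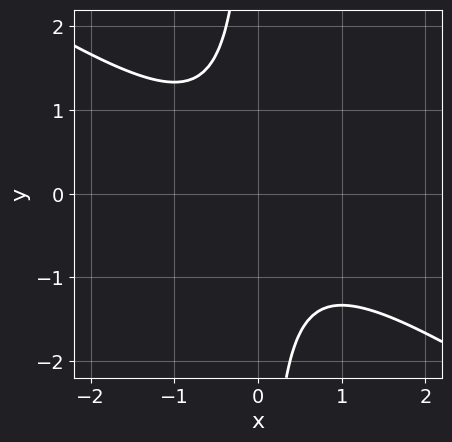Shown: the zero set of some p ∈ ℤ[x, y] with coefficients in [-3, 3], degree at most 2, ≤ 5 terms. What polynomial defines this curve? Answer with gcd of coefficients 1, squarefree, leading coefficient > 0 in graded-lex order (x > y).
1. Degree: the shape is more complex than any degree-1 curve, so deg p = 2.
2. From the visible intercepts: it misses every integer gridline on the y-axis; no x-intercept at any integer in the box.
3. These observations pin down the coefficients.

2*x^2 + 3*x*y + 2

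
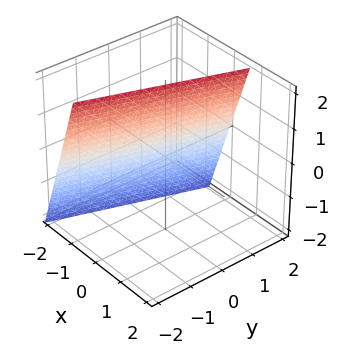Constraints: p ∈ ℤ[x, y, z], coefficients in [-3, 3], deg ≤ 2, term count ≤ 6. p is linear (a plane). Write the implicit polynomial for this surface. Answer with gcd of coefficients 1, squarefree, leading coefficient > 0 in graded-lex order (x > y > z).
1. deg p = 1. The surface is flat (a plane).
2. Against the integer gridlines: it crosses the y-axis at the gridline y = 2; one z-axis crossing is at z = 2.
3. The integer polynomial consistent with all of this is the stated p.

3*x - y - z + 2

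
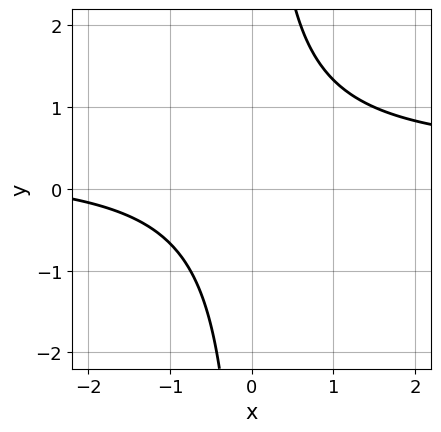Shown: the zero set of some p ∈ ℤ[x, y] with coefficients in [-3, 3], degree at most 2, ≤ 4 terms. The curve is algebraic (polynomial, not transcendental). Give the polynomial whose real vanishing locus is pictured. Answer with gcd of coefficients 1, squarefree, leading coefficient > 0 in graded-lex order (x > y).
3*x*y - x - 3

(a) Degree: a generic line meets the curve in up to 2 points, so deg p = 2.
(b) Against the integer gridlines: no x-intercept at any integer in the box; the curve avoids every integer y-axis point in the box.
(c) Putting this together gives p.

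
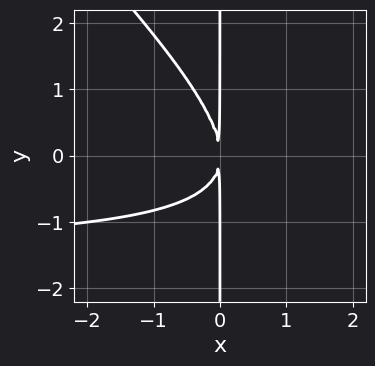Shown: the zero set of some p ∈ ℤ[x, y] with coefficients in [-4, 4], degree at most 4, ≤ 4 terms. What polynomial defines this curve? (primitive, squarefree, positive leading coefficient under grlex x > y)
2*x^2*y + 2*x*y^2 + 3*x^2

The degree is 3 — no degree-2 curve has this shape.
Against the integer gridlines: every point of the y-axis in the box is on the curve.
Fitting integer coefficients to these (and the overall shape) gives p.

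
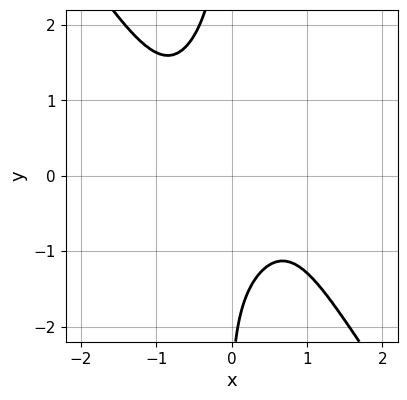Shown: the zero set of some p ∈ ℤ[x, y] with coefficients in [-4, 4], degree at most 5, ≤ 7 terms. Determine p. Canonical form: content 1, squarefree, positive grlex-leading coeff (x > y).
3*x^4 + x*y^3 + 2*x*y + y + 3

First, degree: a generic line meets the curve in up to 4 points, so deg p = 4.
Then, against the integer gridlines: it misses every integer gridline on the y-axis; no x-intercept at any integer in the box.
Finally, assembling these constraints gives the stated polynomial.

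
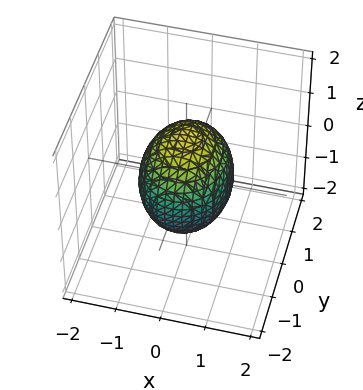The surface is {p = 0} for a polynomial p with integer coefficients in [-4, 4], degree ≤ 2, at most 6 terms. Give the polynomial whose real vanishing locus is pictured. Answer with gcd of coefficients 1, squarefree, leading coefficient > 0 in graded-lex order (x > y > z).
3*x^2 + 2*y^2 + 2*z^2 - 3

1. Degree: bounded and convex; a quadric, so deg p = 2.
2. Symmetries: it's symmetric under x → −x, forcing even powers of x; it's symmetric under y → −y, forcing even powers of y; it's symmetric under z → −z, forcing even powers of z.
3. From the visible intercepts: the x-axis gridline crossings are at x ∈ {-1, 1}.
4. Together with the visible shape, these determine p as stated.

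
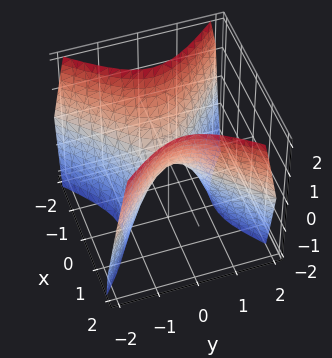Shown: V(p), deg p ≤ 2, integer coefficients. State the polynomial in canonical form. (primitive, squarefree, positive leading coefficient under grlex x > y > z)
(a) The degree is 2 — a hyperbolic paraboloid; a quadric.
(b) Symmetries: the y ↦ −y reflection is a symmetry, so y appears only in even powers; it's symmetric under x → −x, forcing even powers of x.
(c) From the visible intercepts: it crosses the x-axis at the gridline x = 0; it meets the z-axis at z = 0 (among the integer gridlines).
(d) Matching integer coefficients to the picture gives p.

3*x^2 - 3*y^2 - 2*z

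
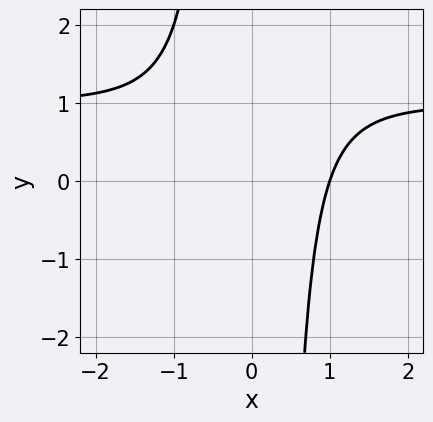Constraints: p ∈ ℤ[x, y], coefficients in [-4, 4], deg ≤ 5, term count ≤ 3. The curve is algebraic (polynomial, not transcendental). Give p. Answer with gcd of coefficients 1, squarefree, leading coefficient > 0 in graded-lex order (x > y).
x^3*y - x^3 + 1

(a) deg p = 4.
(b) From the visible intercepts: no y-intercept at any integer in the box; it meets the x-axis at x = 1 (among the integer gridlines).
(c) Fitting integer coefficients to these (and the overall shape) gives p.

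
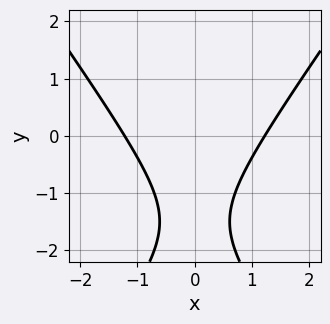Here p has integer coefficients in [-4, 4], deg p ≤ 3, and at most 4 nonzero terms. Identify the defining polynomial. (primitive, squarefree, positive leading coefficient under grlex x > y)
1. The degree is 2 — no degree-1 curve has this shape.
2. Symmetries: mirror symmetry x ↦ −x ⇒ only even powers of x.
3. From the visible intercepts: no y-intercept at any integer in the box.
4. Together with the visible shape, these determine p as stated.

2*x^2 - y^2 - 3*y - 3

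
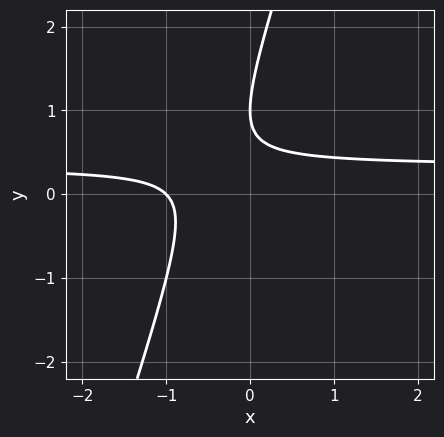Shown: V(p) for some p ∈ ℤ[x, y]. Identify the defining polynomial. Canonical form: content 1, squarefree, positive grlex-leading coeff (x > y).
(a) deg p = 2. A generic line meets the curve in up to 2 points.
(b) Checking where it meets the axes: it meets the x-axis at x = -1 (among the integer gridlines); it meets the y-axis at y = 1 (among the integer gridlines).
(c) These observations pin down the coefficients.

3*x*y - y^2 - x + 2*y - 1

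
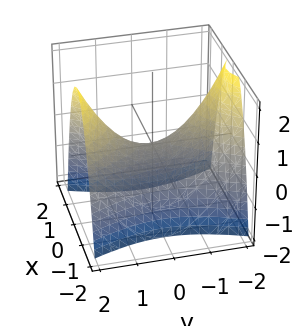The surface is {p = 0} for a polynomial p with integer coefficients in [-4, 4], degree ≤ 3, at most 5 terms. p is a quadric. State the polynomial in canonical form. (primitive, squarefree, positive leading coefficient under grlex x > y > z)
3*x^2 - y^2 + 2*z

1. Degree: a hyperbolic paraboloid; a quadric, so deg p = 2.
2. Symmetries: the y ↦ −y reflection is a symmetry, so y appears only in even powers; it's symmetric under x → −x, forcing even powers of x.
3. Checking where it meets the axes: one z-axis crossing is at z = 0; it meets the x-axis at x = 0 (among the integer gridlines); it crosses the y-axis at the gridline y = 0.
4. Together with the visible shape, these determine p as stated.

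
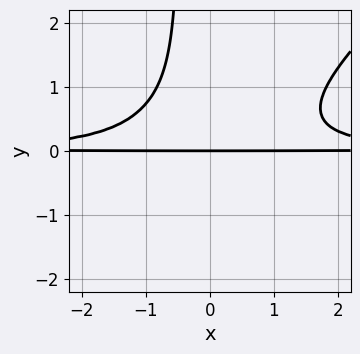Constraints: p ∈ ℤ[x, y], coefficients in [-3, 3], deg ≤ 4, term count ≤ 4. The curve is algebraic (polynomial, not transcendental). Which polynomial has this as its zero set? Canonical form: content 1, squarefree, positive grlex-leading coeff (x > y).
2*x^2*y^2 - 2*x*y^3 - y^3 - 2*y

First, deg p = 4. A generic line meets the curve in up to 4 points.
Next, observable constraints: every point of the x-axis in the box is on the curve; it crosses the y-axis at the gridline y = 0.
Finally, matching integer coefficients to the picture gives p.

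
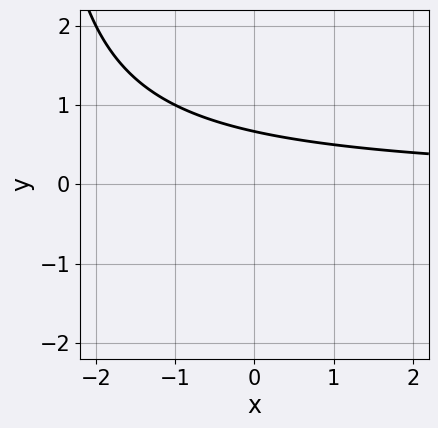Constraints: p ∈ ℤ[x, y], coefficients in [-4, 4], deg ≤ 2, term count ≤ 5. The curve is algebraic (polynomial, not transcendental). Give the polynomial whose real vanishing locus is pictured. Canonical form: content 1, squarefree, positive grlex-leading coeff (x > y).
(a) The degree is 2 — a generic line meets the curve in up to 2 points.
(b) From the axis intercepts and sections: the curve avoids every integer x-axis point in the box.
(c) Together with the visible shape, these determine p as stated.

x*y + 3*y - 2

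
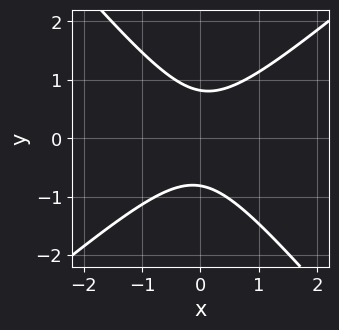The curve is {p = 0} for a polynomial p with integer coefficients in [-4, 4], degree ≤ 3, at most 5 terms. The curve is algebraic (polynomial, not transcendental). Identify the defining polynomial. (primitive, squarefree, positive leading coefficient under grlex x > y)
Degree: the shape is more complex than any degree-1 curve, so deg p = 2.
Observable constraints: the curve avoids every integer x-axis point in the box.
Together with the visible shape, these determine p as stated.

3*x^2 - x*y - 3*y^2 + 2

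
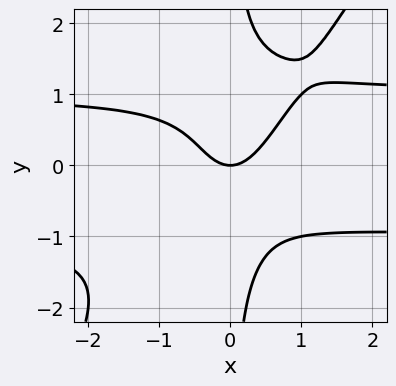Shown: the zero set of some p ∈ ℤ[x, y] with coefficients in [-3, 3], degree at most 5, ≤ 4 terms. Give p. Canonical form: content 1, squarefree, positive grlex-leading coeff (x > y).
3*x^2*y^2 - 2*x*y^3 - 3*x^2 + 2*y

deg p = 4. No degree-3 curve has this shape.
From the axis intercepts and sections: one y-axis crossing is at y = 0; it meets the x-axis at x = 0 (among the integer gridlines).
These observations pin down the coefficients.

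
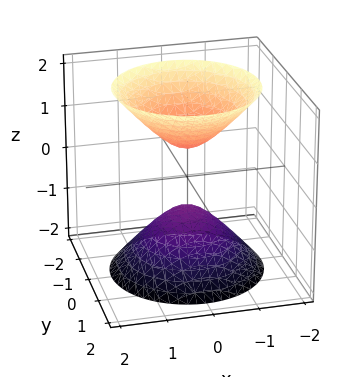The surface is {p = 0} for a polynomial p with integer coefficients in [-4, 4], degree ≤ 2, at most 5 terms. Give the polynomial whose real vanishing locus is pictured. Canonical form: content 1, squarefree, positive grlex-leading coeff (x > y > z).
(a) I count 2 distinct pieces. They look like related sheets of one shape, so recover p as a whole.
(b) Degree: a generic line meets the surface in up to 2 points, so deg p = 2.
(c) By symmetry, every cross-section ⟂ z is a circle, so x, y appear only via x² + y².
(d) Against the integer gridlines: the surface avoids every integer y-axis point in the box; a circular section at z = -2 has radius between 1 and 2.
(e) Together with the visible shape, these determine p as stated.

3*x^2 + 3*y^2 - 2*z^2 + 1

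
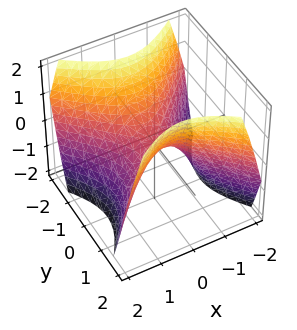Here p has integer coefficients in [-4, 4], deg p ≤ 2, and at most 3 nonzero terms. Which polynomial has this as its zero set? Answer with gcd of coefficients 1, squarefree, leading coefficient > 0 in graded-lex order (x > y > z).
x^2 - y^2 + z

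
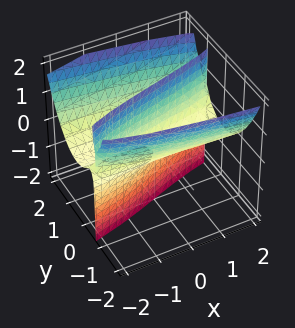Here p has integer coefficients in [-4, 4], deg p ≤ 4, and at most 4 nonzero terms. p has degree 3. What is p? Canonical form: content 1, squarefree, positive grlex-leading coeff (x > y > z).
2*y^3 + x*z - 3*y*z - y

Degree: the shape is more complex than any degree-2 surface, so deg p = 3.
Against the integer gridlines: every point of the x-axis in the box is on the surface; one y-axis crossing is at y = 0.
Assembling these constraints gives the stated polynomial. Check: (0, 0, -2) on the z-axis lies on the surface, and p(0, 0, -2) = 0. ✓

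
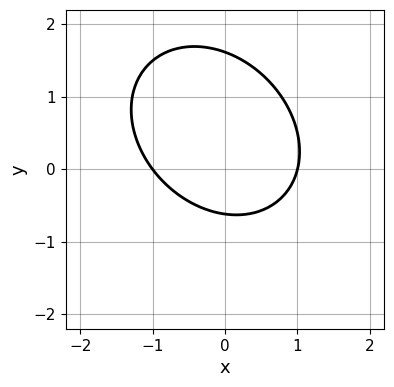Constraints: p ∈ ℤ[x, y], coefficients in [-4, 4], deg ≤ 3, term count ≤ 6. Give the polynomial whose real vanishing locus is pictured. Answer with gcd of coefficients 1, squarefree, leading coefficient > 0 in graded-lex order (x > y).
(a) The degree is 2 — a generic line meets the curve in up to 2 points.
(b) From the visible intercepts: the x-axis gridline crossings are at x ∈ {-1, 1}.
(c) Solving for integer coefficients yields p as stated.

2*x^2 + x*y + 2*y^2 - 2*y - 2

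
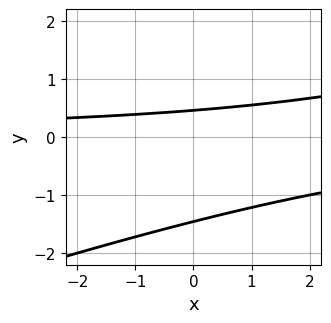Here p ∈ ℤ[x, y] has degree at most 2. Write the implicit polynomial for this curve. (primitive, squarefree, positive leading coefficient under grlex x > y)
x*y - 3*y^2 - 3*y + 2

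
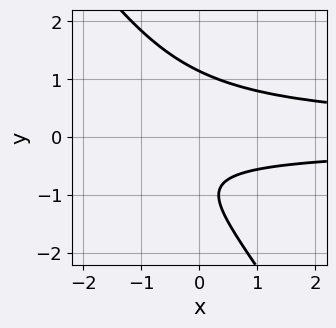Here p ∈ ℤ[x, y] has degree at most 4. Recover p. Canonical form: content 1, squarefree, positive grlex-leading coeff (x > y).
3*x*y^2 + 2*y^3 + y^2 - 2*y - 2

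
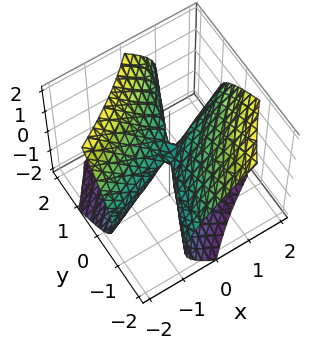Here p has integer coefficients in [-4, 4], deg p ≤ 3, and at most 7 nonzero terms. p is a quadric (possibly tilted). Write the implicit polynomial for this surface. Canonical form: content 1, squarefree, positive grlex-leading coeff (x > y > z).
The degree is 2 — the shape is more complex than any degree-1 surface.
Against the integer gridlines: it meets the y-axis at y = 0 (among the integer gridlines); one x-axis crossing is at x = 0.
The integer polynomial consistent with all of this is the stated p.

x^2 - 3*x*y + y^2 + y*z - 2*z^2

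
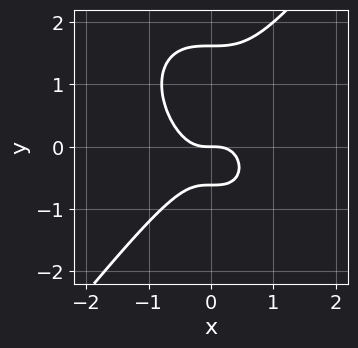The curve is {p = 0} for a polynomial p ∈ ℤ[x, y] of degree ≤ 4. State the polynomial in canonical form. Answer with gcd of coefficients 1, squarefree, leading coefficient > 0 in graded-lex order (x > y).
First, deg p = 3. A generic line meets the curve in up to 3 points.
Next, against the integer gridlines: it crosses the y-axis at the gridline y = 0; it crosses the x-axis at the gridline x = 0.
Finally, assembling these constraints gives the stated polynomial.

2*x^3 - y^3 + y^2 + y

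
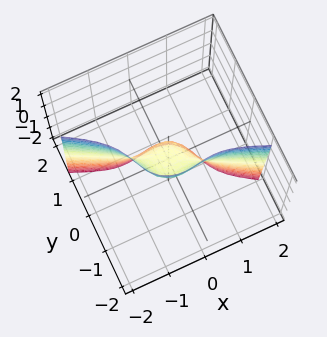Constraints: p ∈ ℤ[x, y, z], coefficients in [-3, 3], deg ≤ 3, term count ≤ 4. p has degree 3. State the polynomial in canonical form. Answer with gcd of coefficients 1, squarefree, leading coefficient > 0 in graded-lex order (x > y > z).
2*x^3 + 3*x^2*y + 3*y^3 + z

deg p = 3.
Observable constraints: it meets the x-axis at x = 0 (among the integer gridlines); it meets the z-axis at z = 0 (among the integer gridlines).
Solving for integer coefficients yields p as stated.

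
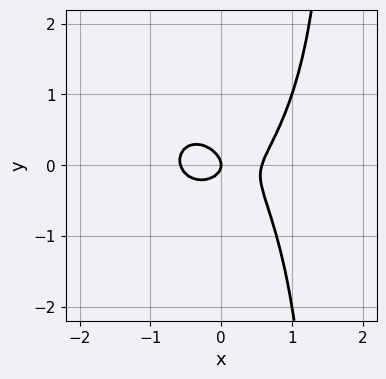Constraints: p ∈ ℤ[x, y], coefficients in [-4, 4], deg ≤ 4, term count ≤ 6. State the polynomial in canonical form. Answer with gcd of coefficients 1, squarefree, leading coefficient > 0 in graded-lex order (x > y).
3*x^3 + 2*x*y^2 - x*y - 3*y^2 - x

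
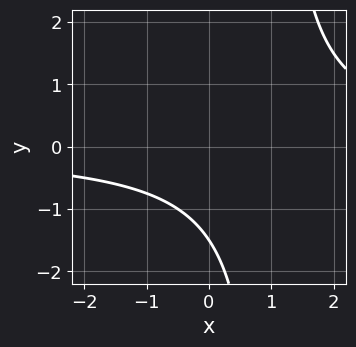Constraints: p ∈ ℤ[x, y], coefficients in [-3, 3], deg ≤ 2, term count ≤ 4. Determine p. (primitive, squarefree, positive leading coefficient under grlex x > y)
(a) Degree: no degree-1 curve has this shape, so deg p = 2.
(b) From the visible intercepts: the curve avoids every integer x-axis point in the box.
(c) Assembling these constraints gives the stated polynomial.

2*x*y - 2*y - 3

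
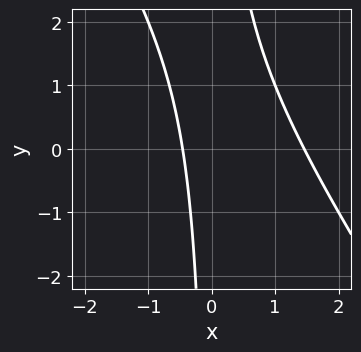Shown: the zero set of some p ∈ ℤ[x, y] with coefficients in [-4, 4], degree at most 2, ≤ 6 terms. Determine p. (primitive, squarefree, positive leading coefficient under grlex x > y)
3*x^2 + 2*x*y - 3*x - 2

1. The degree is 2 — the shape is more complex than any degree-1 curve.
2. Checking where it meets the axes: the curve avoids every integer y-axis point in the box.
3. Solving for integer coefficients yields p as stated.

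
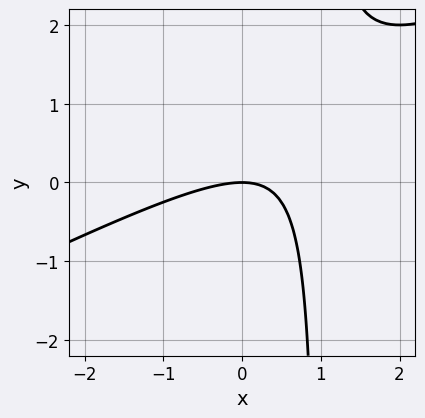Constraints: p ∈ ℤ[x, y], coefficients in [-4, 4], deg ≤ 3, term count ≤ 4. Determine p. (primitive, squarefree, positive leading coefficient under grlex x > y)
First, degree: the shape is more complex than any degree-1 curve, so deg p = 2.
Then, against the integer gridlines: it crosses the x-axis at the gridline x = 0; one y-axis crossing is at y = 0.
Finally, the integer polynomial consistent with all of this is the stated p.

x^2 - 2*x*y + 2*y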